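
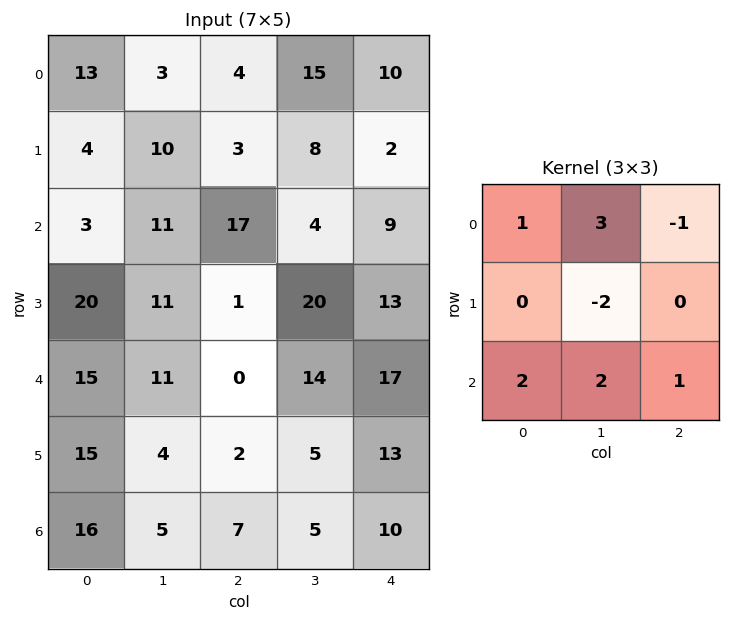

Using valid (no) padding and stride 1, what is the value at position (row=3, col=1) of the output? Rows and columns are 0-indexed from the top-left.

The receptive field on the input at this output position is [11 1 20 / 11 0 14 / 4 2 5]. Elementwise product with the kernel and sum: 11·1 + 1·3 + 20·-1 + 0·-2 + 4·2 + 2·2 + 5·1.

11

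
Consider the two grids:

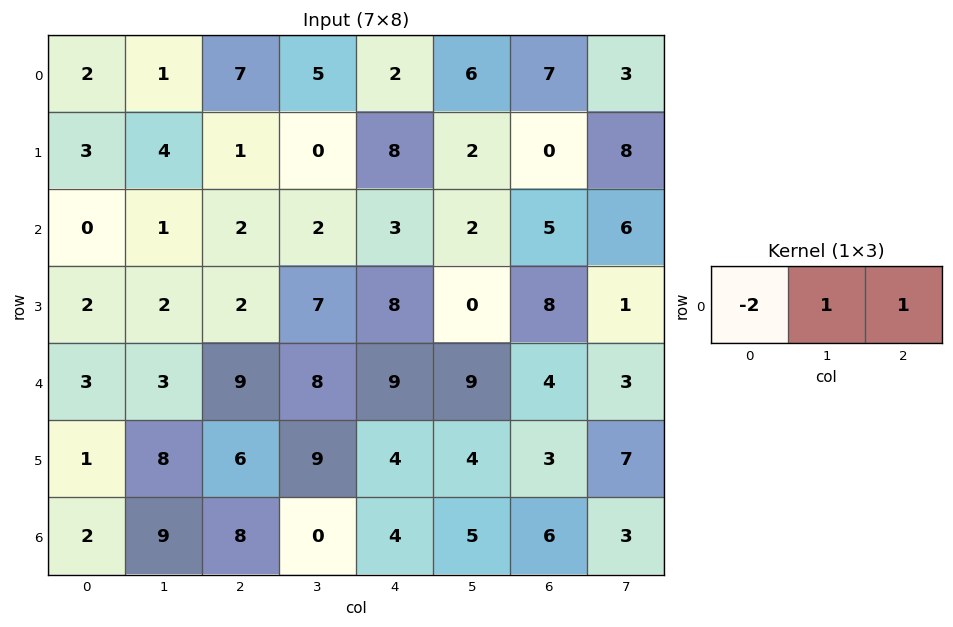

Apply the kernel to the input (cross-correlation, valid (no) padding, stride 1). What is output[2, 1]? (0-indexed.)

2

The receptive field on the input at this output position is [1 2 2]. Elementwise product with the kernel and sum: 1·-2 + 2·1 + 2·1.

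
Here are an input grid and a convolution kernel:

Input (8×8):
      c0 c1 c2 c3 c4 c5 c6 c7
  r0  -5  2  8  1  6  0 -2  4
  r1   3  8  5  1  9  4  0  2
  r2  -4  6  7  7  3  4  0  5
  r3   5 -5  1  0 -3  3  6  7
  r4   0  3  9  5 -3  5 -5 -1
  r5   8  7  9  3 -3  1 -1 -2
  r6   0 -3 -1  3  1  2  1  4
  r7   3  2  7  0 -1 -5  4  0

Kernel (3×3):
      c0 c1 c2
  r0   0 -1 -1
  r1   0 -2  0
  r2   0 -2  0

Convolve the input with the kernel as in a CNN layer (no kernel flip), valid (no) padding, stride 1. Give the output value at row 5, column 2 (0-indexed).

The receptive field on the input at this output position is [9 3 -3 / -1 3 1 / 7 0 -1]. Elementwise product with the kernel and sum: 3·-1 + -3·-1 + 3·-2 + 0·-2.

-6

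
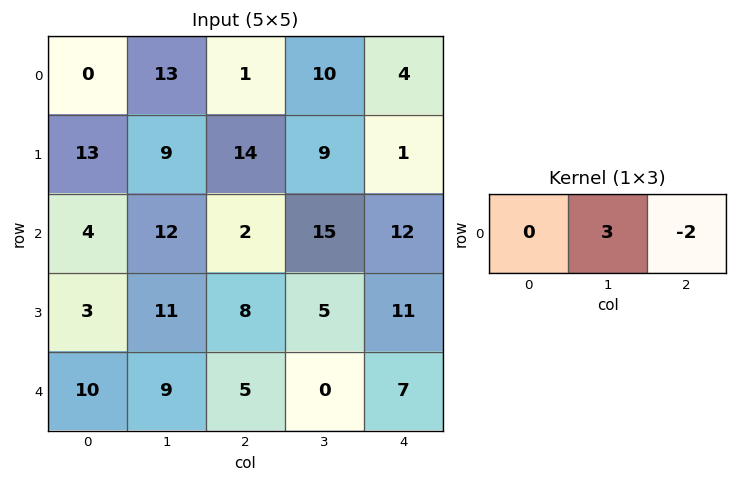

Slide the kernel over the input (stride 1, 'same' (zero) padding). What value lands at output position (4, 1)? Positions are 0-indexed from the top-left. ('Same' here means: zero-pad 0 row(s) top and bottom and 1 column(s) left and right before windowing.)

17

The receptive field on the zero-padded input at this output position is [10 9 5]. Elementwise product with the kernel and sum: 9·3 + 5·-2.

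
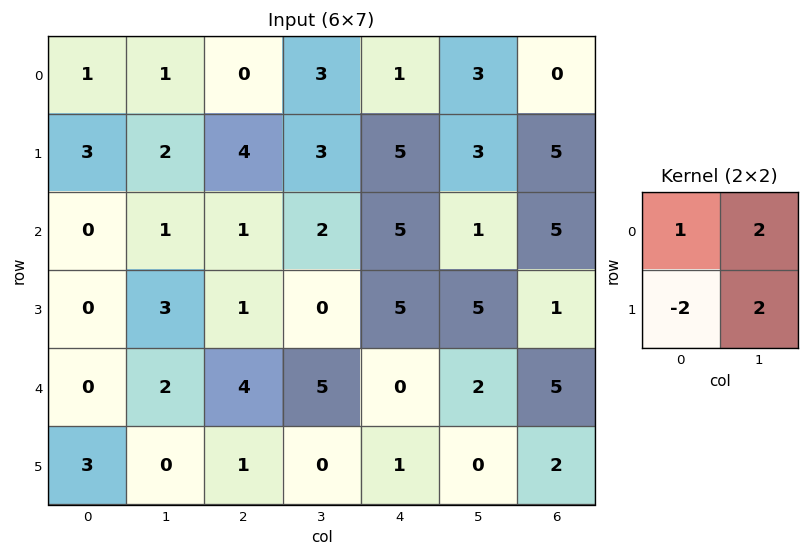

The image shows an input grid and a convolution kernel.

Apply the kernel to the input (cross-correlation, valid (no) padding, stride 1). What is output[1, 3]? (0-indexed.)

19

The receptive field on the input at this output position is [3 5 / 2 5]. Elementwise product with the kernel and sum: 3·1 + 5·2 + 2·-2 + 5·2.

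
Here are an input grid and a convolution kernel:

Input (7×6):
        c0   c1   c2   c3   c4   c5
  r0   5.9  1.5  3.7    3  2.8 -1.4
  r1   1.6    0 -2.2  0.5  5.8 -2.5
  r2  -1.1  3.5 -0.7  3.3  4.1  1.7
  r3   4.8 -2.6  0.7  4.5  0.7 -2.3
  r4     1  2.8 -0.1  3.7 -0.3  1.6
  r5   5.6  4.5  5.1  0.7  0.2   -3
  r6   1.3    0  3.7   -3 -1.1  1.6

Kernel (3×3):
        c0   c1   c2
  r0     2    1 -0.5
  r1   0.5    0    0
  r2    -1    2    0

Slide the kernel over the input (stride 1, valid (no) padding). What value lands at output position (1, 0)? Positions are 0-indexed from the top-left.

-6.25

The receptive field on the input at this output position is [1.6 0 -2.2 / -1.1 3.5 -0.7 / 4.8 -2.6 0.7]. Elementwise product with the kernel and sum: 1.6·2 + 0·1 + -2.2·-0.5 + -1.1·0.5 + 4.8·-1 + -2.6·2.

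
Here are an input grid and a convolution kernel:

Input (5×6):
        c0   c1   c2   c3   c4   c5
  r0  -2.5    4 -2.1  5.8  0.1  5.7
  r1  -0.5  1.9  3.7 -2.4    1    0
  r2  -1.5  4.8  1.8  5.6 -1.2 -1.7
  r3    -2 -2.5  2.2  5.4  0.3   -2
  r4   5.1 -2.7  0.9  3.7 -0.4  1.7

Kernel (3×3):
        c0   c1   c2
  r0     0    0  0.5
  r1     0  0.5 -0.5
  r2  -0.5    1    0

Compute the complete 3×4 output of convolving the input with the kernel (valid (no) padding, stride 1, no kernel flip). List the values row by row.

3.6 5.35 3.05 -0.65
1.85 0.35 8.2 -2.15
-6.7 3.45 5.2 -1.95

Output[0,0]: The receptive field on the input at this output position is [-2.5 4 -2.1 / -0.5 1.9 3.7 / -1.5 4.8 1.8]. Elementwise product with the kernel and sum: -2.1·0.5 + 1.9·0.5 + 3.7·-0.5 + -1.5·-0.5 + 4.8·1.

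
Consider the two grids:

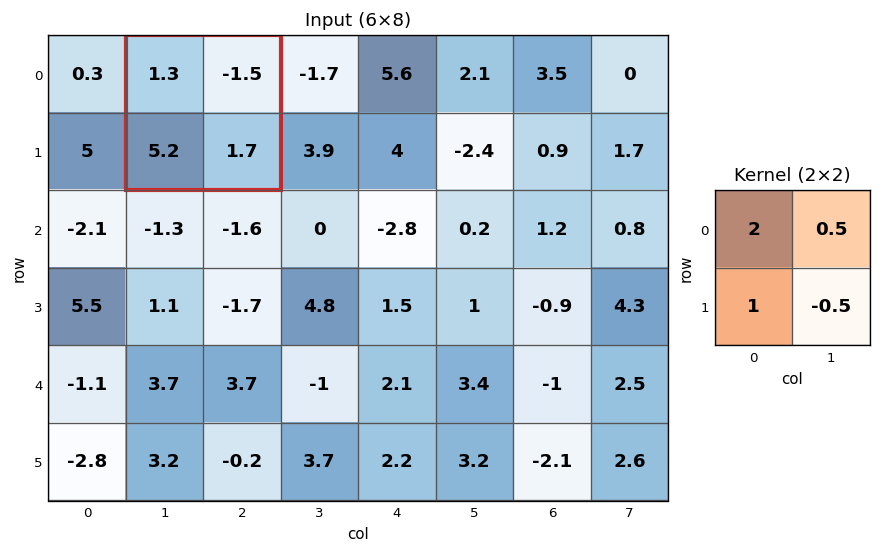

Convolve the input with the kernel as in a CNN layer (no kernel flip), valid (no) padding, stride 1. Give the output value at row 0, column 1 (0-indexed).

The receptive field on the input at this output position is [1.3 -1.5 / 5.2 1.7]. Elementwise product with the kernel and sum: 1.3·2 + -1.5·0.5 + 5.2·1 + 1.7·-0.5.

6.2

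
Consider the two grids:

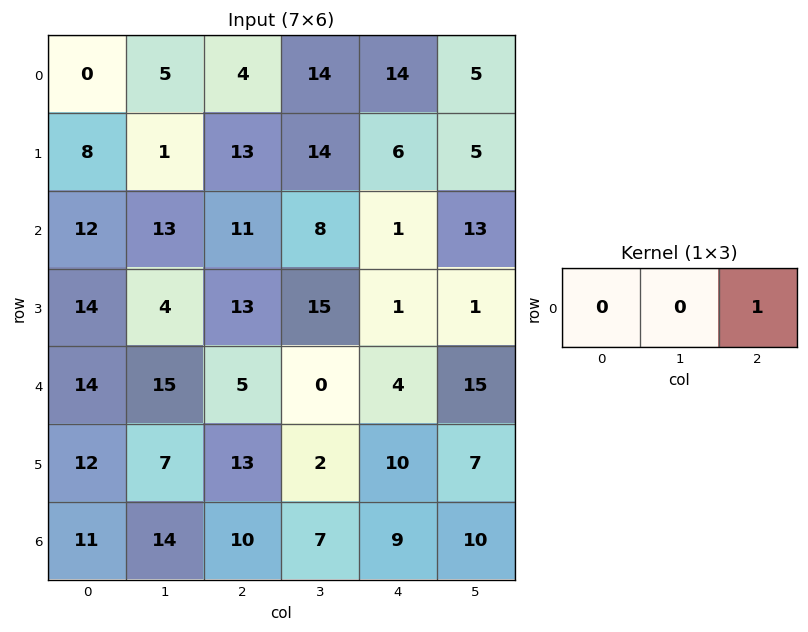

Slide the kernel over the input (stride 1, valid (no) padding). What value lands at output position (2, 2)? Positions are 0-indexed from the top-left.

The receptive field on the input at this output position is [11 8 1]. Elementwise product with the kernel and sum: 1·1.

1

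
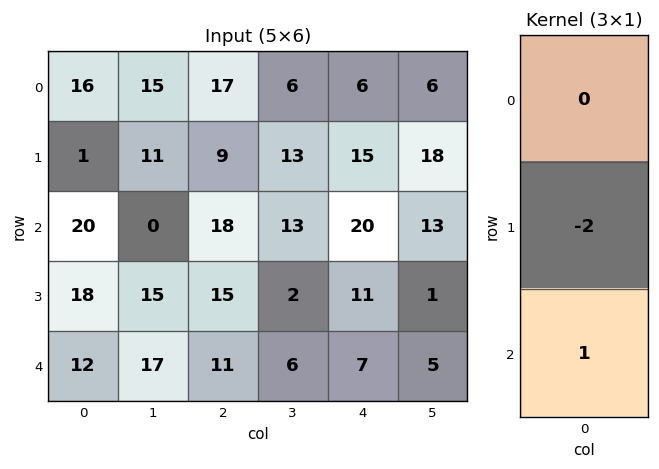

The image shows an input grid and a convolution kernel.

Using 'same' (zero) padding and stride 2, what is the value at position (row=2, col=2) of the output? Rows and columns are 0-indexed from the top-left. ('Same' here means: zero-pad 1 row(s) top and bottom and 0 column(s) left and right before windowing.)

-14

The receptive field on the zero-padded input at this output position is [11 / 7 / 0]. Elementwise product with the kernel and sum: 7·-2 + 0·1.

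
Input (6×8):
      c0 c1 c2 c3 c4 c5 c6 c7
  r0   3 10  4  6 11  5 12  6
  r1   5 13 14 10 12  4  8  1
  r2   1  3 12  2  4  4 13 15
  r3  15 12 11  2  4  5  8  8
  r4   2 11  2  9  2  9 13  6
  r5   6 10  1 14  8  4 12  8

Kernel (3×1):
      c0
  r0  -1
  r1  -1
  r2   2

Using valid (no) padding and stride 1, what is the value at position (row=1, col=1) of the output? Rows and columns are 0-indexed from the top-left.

8

The receptive field on the input at this output position is [13 / 3 / 12]. Elementwise product with the kernel and sum: 13·-1 + 3·-1 + 12·2.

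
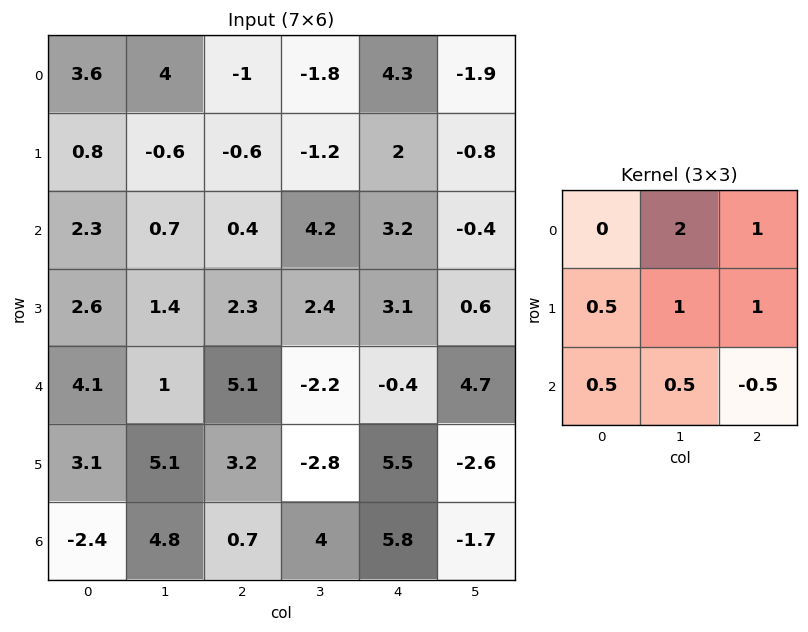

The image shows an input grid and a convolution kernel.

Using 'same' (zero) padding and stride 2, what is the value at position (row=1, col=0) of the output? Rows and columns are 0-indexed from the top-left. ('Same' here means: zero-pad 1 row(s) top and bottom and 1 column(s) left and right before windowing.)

4.6

The receptive field on the zero-padded input at this output position is [0 0.8 -0.6 / 0 2.3 0.7 / 0 2.6 1.4]. Elementwise product with the kernel and sum: 0.8·2 + -0.6·1 + 0·0.5 + 2.3·1 + 0.7·1 + 0·0.5 + 2.6·0.5 + 1.4·-0.5.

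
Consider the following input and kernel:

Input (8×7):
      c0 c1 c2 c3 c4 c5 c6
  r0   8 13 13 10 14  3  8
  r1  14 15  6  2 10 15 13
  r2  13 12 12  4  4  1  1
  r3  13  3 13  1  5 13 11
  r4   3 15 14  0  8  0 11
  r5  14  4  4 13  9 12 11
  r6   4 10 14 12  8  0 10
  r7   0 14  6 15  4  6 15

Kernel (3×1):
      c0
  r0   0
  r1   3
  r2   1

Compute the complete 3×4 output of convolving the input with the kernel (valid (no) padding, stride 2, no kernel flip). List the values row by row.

Output[0,0]: The receptive field on the input at this output position is [8 / 14 / 13]. Elementwise product with the kernel and sum: 14·3 + 13·1.

55 30 34 40
42 53 23 44
46 26 35 43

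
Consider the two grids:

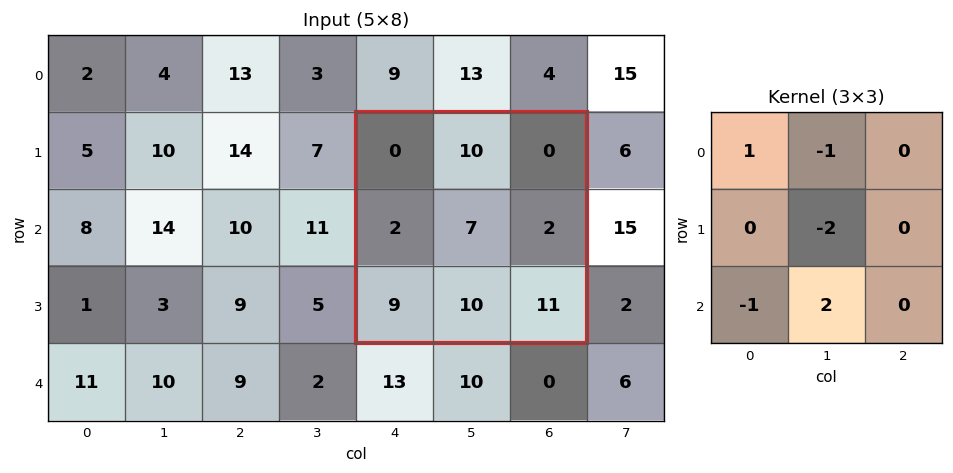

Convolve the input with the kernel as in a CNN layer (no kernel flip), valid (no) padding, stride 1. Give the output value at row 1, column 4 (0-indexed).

The receptive field on the input at this output position is [0 10 0 / 2 7 2 / 9 10 11]. Elementwise product with the kernel and sum: 0·1 + 10·-1 + 7·-2 + 9·-1 + 10·2.

-13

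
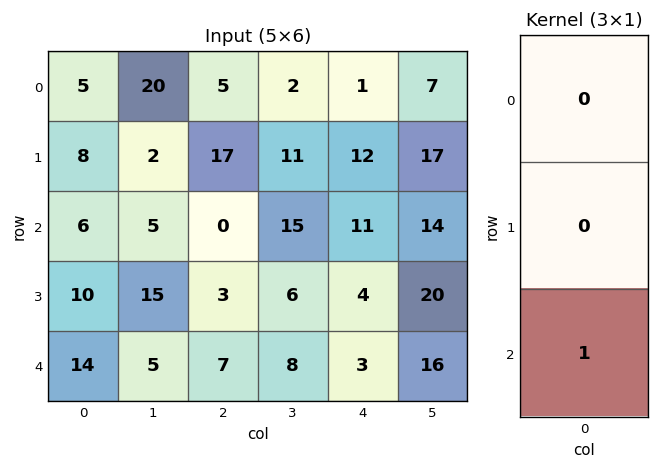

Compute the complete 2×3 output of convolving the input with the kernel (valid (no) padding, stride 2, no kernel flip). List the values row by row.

Output[0,0]: The receptive field on the input at this output position is [5 / 8 / 6]. Elementwise product with the kernel and sum: 6·1.
Output[0,1]: The receptive field on the input at this output position is [5 / 17 / 0]. Elementwise product with the kernel and sum: 0·1.

6 0 11
14 7 3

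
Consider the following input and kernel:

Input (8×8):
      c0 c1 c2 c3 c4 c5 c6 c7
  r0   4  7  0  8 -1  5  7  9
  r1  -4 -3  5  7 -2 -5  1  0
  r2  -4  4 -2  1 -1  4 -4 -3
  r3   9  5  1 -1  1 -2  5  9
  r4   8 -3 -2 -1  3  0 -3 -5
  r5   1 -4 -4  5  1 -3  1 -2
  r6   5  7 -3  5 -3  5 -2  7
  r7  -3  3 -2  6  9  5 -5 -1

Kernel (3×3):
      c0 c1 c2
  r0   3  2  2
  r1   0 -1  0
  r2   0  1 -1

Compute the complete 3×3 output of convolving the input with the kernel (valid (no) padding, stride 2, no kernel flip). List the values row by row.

Output[0,0]: The receptive field on the input at this output position is [4 7 0 / -4 -3 5 / -4 4 -2]. Elementwise product with the kernel and sum: 4·3 + 7·2 + 0·2 + -3·-1 + 4·1 + -2·-1.
Output[0,1]: The receptive field on the input at this output position is [0 8 -1 / 5 7 -2 / -2 1 -1]. Elementwise product with the kernel and sum: 0·3 + 8·2 + -1·2 + 7·-1 + 1·1 + -1·-1.

35 9 34
-14 -9 2
28 1 13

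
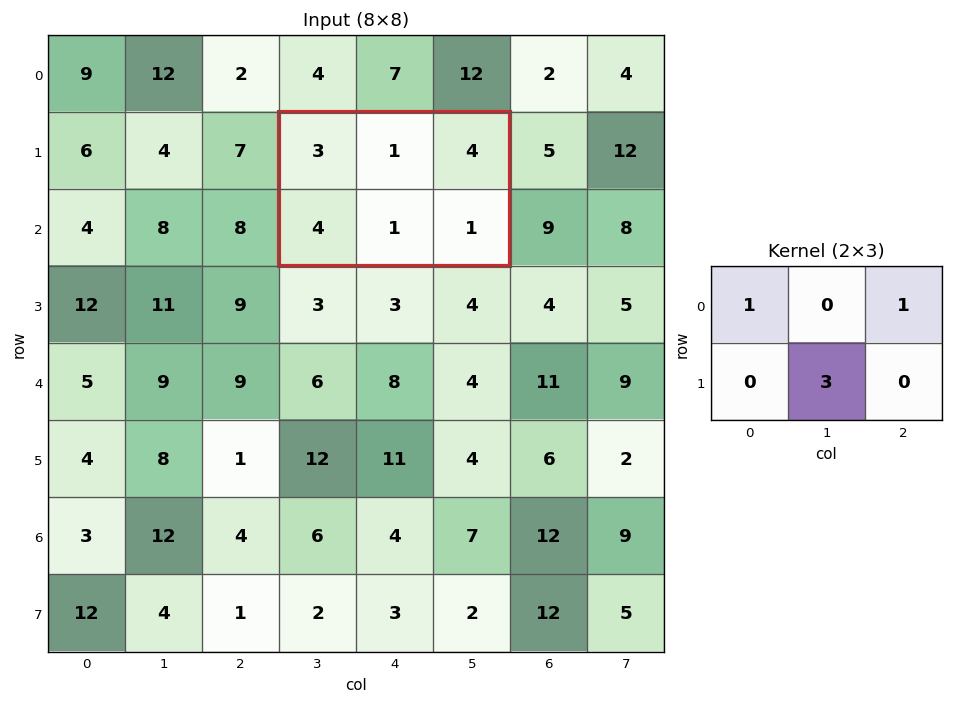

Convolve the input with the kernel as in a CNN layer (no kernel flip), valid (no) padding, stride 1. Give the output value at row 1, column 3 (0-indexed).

The receptive field on the input at this output position is [3 1 4 / 4 1 1]. Elementwise product with the kernel and sum: 3·1 + 4·1 + 1·3.

10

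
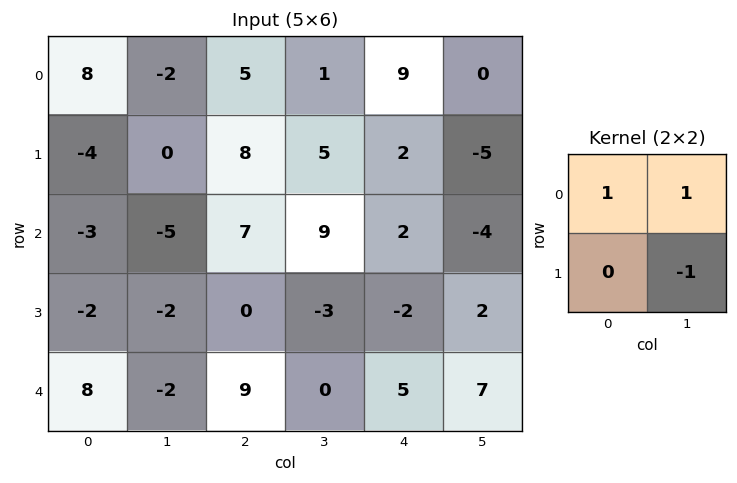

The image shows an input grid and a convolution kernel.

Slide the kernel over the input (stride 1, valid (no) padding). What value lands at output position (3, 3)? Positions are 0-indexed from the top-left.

The receptive field on the input at this output position is [-3 -2 / 0 5]. Elementwise product with the kernel and sum: -3·1 + -2·1 + 5·-1.

-10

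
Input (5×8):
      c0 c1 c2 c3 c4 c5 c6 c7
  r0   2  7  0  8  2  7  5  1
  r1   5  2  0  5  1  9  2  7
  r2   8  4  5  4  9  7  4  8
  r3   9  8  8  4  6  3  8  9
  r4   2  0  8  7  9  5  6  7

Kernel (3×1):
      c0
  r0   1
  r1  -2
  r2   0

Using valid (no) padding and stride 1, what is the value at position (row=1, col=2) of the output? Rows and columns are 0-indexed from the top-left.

The receptive field on the input at this output position is [0 / 5 / 8]. Elementwise product with the kernel and sum: 0·1 + 5·-2.

-10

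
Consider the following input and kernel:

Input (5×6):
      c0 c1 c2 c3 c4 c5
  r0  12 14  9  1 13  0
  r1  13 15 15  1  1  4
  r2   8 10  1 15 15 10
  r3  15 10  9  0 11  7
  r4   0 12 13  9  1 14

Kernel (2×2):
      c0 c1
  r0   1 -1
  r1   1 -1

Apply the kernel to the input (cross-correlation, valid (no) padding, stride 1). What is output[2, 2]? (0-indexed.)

The receptive field on the input at this output position is [1 15 / 9 0]. Elementwise product with the kernel and sum: 1·1 + 15·-1 + 9·1 + 0·-1.

-5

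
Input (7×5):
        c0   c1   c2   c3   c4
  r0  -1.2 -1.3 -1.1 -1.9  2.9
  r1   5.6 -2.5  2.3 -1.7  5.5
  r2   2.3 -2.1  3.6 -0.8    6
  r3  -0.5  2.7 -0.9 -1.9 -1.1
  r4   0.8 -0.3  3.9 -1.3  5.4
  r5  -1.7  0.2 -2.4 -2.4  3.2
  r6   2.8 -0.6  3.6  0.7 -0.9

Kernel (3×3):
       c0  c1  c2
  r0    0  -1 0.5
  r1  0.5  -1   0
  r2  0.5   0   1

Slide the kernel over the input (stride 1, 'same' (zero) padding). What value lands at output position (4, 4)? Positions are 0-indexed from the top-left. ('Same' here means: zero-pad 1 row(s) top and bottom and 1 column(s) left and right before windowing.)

The receptive field on the zero-padded input at this output position is [-1.9 -1.1 0 / -1.3 5.4 0 / -2.4 3.2 0]. Elementwise product with the kernel and sum: -1.1·-1 + 0·0.5 + -1.3·0.5 + 5.4·-1 + -2.4·0.5 + 0·1.

-6.15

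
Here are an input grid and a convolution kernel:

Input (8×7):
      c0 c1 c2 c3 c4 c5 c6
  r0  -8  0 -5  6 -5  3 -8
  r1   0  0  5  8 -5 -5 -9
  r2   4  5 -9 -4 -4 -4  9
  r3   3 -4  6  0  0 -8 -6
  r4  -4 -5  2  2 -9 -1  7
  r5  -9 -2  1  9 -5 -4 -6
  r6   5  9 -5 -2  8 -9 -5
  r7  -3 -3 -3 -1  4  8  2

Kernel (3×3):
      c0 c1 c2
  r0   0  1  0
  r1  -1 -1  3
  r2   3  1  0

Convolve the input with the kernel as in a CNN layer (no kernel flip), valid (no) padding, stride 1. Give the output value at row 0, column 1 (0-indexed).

The receptive field on the input at this output position is [0 -5 6 / 0 5 8 / 5 -9 -4]. Elementwise product with the kernel and sum: -5·1 + 0·-1 + 5·-1 + 8·3 + 5·3 + -9·1.

20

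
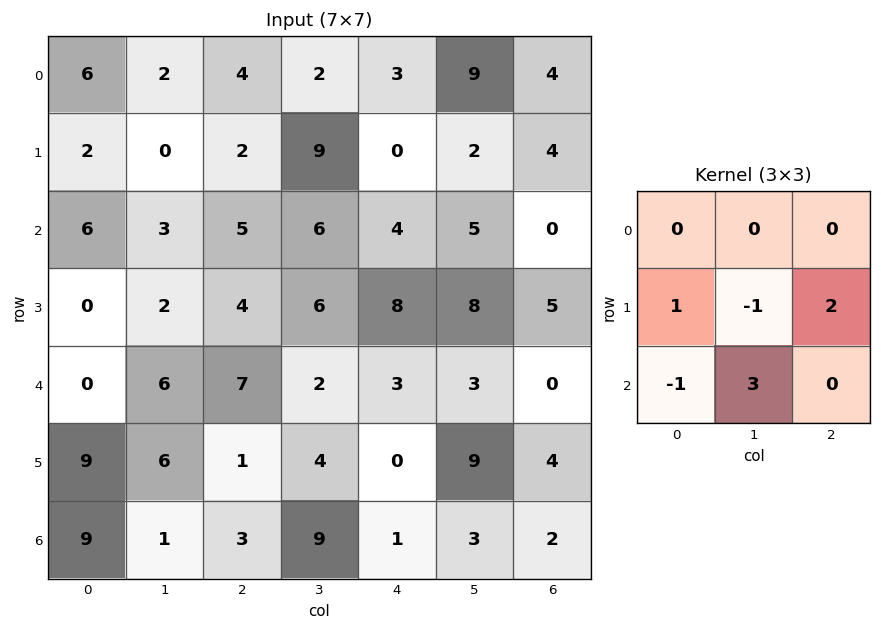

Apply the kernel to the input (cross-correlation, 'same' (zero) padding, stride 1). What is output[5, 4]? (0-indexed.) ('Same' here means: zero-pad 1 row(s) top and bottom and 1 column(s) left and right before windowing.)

16

The receptive field on the zero-padded input at this output position is [2 3 3 / 4 0 9 / 9 1 3]. Elementwise product with the kernel and sum: 4·1 + 0·-1 + 9·2 + 9·-1 + 1·3.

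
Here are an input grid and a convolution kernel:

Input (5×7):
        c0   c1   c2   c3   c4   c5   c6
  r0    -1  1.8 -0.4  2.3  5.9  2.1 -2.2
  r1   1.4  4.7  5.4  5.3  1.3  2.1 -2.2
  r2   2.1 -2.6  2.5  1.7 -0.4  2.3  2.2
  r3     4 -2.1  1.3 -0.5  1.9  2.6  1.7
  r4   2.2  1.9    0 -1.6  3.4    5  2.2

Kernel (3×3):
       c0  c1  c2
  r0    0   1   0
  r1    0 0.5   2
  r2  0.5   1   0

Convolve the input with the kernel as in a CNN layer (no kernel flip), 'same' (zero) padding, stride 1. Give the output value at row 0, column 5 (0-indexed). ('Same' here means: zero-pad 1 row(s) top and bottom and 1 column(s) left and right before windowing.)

The receptive field on the zero-padded input at this output position is [0 0 0 / 5.9 2.1 -2.2 / 1.3 2.1 -2.2]. Elementwise product with the kernel and sum: 0·1 + 2.1·0.5 + -2.2·2 + 1.3·0.5 + 2.1·1.

-0.6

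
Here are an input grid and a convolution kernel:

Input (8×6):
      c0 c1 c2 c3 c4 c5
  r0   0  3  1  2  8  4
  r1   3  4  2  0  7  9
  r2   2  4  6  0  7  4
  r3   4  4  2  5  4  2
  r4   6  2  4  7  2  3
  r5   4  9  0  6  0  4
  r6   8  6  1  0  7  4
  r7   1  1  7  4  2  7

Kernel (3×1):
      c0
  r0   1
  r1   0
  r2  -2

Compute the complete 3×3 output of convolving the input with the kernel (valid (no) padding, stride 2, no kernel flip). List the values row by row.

-4 -11 -6
-10 -2 3
-10 2 -12

Output[0,0]: The receptive field on the input at this output position is [0 / 3 / 2]. Elementwise product with the kernel and sum: 0·1 + 2·-2.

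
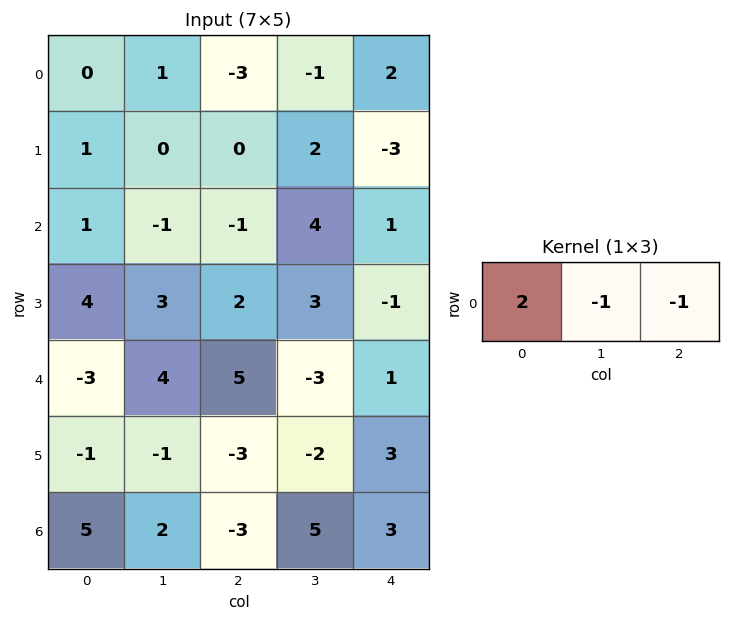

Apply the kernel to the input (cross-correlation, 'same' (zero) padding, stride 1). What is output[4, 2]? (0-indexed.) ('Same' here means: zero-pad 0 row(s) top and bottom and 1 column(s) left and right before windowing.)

6

The receptive field on the zero-padded input at this output position is [4 5 -3]. Elementwise product with the kernel and sum: 4·2 + 5·-1 + -3·-1.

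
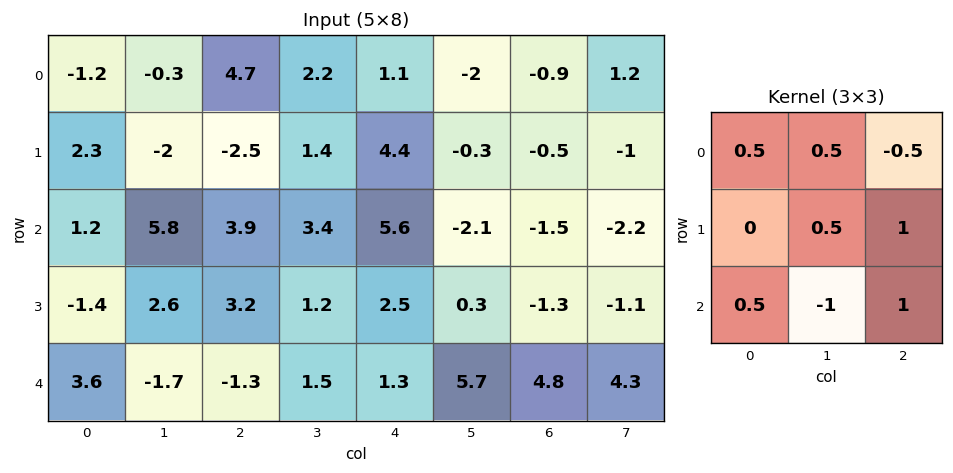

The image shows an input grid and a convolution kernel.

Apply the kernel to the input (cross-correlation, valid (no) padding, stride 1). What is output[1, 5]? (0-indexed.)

-2.5

The receptive field on the input at this output position is [-0.3 -0.5 -1 / -2.1 -1.5 -2.2 / 0.3 -1.3 -1.1]. Elementwise product with the kernel and sum: -0.3·0.5 + -0.5·0.5 + -1·-0.5 + -1.5·0.5 + -2.2·1 + 0.3·0.5 + -1.3·-1 + -1.1·1.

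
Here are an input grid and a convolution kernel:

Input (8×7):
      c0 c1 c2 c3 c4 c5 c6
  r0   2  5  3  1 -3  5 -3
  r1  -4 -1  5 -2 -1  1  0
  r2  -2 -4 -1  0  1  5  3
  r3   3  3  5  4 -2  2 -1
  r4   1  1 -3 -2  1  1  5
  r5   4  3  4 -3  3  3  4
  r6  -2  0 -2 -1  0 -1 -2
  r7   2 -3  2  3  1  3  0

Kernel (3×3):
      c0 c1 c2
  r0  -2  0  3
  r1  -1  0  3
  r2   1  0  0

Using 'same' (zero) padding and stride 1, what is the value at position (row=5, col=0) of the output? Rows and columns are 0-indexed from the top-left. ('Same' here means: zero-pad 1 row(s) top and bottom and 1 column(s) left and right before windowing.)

The receptive field on the zero-padded input at this output position is [0 1 1 / 0 4 3 / 0 -2 0]. Elementwise product with the kernel and sum: 0·-2 + 1·3 + 0·-1 + 3·3 + 0·1.

12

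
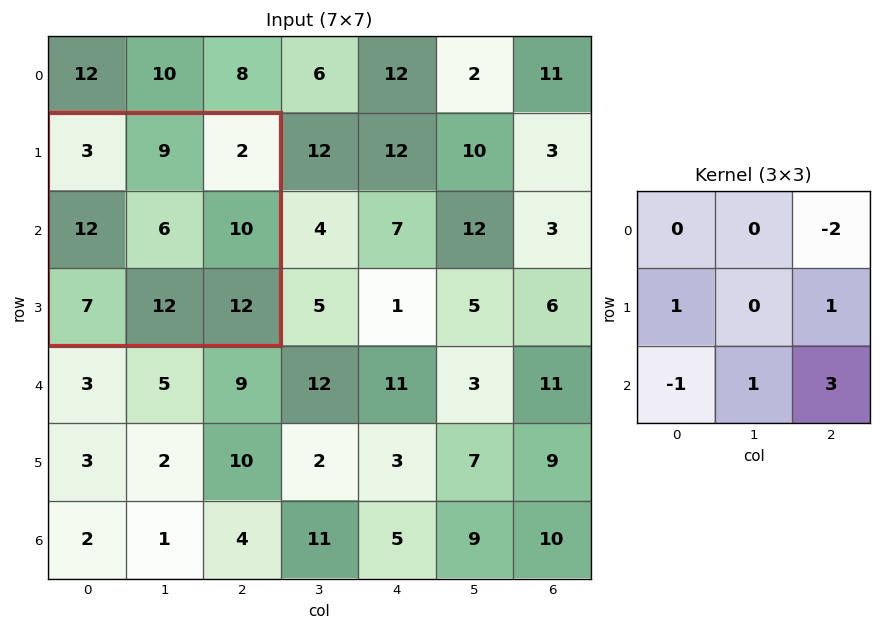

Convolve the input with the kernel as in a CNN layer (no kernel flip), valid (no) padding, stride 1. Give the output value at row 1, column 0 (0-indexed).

59

The receptive field on the input at this output position is [3 9 2 / 12 6 10 / 7 12 12]. Elementwise product with the kernel and sum: 2·-2 + 12·1 + 10·1 + 7·-1 + 12·1 + 12·3.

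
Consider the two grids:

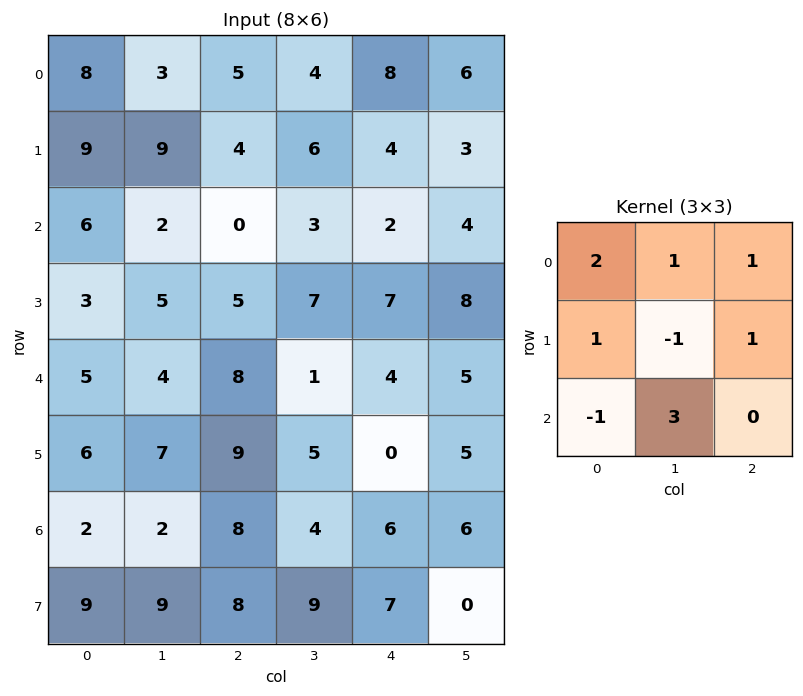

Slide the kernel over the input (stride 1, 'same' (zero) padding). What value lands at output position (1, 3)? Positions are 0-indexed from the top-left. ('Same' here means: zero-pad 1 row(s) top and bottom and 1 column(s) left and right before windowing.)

33

The receptive field on the zero-padded input at this output position is [5 4 8 / 4 6 4 / 0 3 2]. Elementwise product with the kernel and sum: 5·2 + 4·1 + 8·1 + 4·1 + 6·-1 + 4·1 + 0·-1 + 3·3.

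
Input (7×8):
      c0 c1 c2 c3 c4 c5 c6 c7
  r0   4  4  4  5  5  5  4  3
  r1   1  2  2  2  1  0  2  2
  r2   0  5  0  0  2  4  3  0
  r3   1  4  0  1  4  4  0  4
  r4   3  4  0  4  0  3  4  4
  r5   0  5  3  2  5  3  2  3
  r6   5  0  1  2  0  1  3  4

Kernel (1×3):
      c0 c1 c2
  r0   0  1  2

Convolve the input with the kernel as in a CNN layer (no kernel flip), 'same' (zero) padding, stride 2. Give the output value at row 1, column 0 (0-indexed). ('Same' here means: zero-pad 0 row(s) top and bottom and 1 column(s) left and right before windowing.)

The receptive field on the zero-padded input at this output position is [0 0 5]. Elementwise product with the kernel and sum: 0·1 + 5·2.

10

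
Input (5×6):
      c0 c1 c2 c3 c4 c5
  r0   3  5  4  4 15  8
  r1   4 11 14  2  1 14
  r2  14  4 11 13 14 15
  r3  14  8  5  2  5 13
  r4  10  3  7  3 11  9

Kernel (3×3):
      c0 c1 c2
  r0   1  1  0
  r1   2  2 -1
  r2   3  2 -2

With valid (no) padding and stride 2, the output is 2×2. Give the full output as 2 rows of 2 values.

52 70
79 38

Output[0,0]: The receptive field on the input at this output position is [3 5 4 / 4 11 14 / 14 4 11]. Elementwise product with the kernel and sum: 3·1 + 5·1 + 4·2 + 11·2 + 14·-1 + 14·3 + 4·2 + 11·-2.
Output[0,1]: The receptive field on the input at this output position is [4 4 15 / 14 2 1 / 11 13 14]. Elementwise product with the kernel and sum: 4·1 + 4·1 + 14·2 + 2·2 + 1·-1 + 11·3 + 13·2 + 14·-2.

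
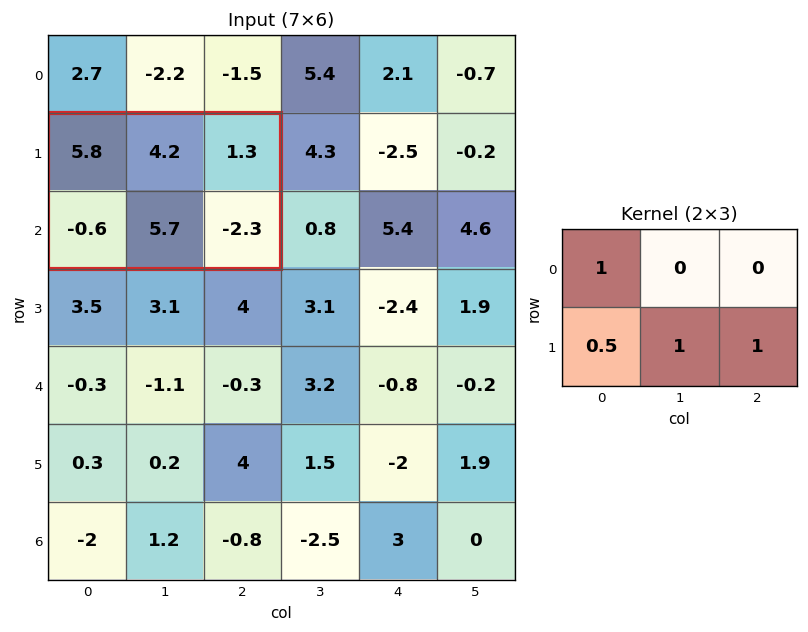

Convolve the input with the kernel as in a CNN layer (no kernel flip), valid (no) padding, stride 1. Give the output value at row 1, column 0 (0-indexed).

The receptive field on the input at this output position is [5.8 4.2 1.3 / -0.6 5.7 -2.3]. Elementwise product with the kernel and sum: 5.8·1 + -0.6·0.5 + 5.7·1 + -2.3·1.

8.9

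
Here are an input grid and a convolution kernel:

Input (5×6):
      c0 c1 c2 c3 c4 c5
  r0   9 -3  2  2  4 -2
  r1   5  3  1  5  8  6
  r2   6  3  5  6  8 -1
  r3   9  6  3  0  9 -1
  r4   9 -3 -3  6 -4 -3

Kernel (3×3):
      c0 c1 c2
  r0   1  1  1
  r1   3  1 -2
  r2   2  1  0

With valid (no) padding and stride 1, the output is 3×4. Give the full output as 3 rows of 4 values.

Output[0,0]: The receptive field on the input at this output position is [9 -3 2 / 5 3 1 / 6 3 5]. Elementwise product with the kernel and sum: 9·1 + -3·1 + 2·1 + 5·3 + 3·1 + 1·-2 + 6·2 + 3·1.

39 12 16 35
44 26 25 56
56 26 10 32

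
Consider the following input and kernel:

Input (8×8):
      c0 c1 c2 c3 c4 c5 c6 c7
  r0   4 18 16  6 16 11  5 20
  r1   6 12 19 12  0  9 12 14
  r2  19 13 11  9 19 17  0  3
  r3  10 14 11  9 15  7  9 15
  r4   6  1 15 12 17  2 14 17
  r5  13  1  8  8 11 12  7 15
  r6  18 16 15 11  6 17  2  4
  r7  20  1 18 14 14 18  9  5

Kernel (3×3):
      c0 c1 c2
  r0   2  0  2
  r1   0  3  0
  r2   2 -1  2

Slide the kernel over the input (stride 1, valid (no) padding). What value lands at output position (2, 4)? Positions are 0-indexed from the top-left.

The receptive field on the input at this output position is [19 17 0 / 15 7 9 / 17 2 14]. Elementwise product with the kernel and sum: 19·2 + 0·2 + 7·3 + 17·2 + 2·-1 + 14·2.

119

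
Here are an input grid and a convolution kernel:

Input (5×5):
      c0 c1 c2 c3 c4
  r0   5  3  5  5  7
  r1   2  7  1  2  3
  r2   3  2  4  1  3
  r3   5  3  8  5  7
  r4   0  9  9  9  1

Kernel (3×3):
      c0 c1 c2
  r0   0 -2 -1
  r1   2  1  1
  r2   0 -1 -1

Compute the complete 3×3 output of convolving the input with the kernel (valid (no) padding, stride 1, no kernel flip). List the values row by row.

-5 -3 -14
-14 -8 -7
-5 -8 13

Output[0,0]: The receptive field on the input at this output position is [5 3 5 / 2 7 1 / 3 2 4]. Elementwise product with the kernel and sum: 3·-2 + 5·-1 + 2·2 + 7·1 + 1·1 + 2·-1 + 4·-1.
Output[0,1]: The receptive field on the input at this output position is [3 5 5 / 7 1 2 / 2 4 1]. Elementwise product with the kernel and sum: 5·-2 + 5·-1 + 7·2 + 1·1 + 2·1 + 4·-1 + 1·-1.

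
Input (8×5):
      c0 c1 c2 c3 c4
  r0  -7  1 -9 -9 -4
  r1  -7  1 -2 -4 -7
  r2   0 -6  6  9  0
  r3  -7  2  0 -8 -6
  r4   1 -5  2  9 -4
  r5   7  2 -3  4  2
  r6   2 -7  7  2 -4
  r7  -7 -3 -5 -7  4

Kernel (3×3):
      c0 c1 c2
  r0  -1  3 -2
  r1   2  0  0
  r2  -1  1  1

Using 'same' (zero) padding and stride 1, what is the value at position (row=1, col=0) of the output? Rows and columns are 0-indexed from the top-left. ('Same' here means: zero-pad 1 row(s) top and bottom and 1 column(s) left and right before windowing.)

The receptive field on the zero-padded input at this output position is [0 -7 1 / 0 -7 1 / 0 0 -6]. Elementwise product with the kernel and sum: 0·-1 + -7·3 + 1·-2 + 0·2 + 0·-1 + 0·1 + -6·1.

-29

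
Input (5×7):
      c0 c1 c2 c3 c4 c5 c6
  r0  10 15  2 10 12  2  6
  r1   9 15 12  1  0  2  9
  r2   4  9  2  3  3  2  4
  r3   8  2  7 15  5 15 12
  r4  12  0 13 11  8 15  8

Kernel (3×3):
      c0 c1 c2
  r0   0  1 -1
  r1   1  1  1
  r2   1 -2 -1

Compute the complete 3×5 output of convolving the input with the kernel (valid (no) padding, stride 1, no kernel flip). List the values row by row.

33 22 4 8 2
15 -2 -19 -4 -35
23 -14 10 16 0

Output[0,0]: The receptive field on the input at this output position is [10 15 2 / 9 15 12 / 4 9 2]. Elementwise product with the kernel and sum: 15·1 + 2·-1 + 9·1 + 15·1 + 12·1 + 4·1 + 9·-2 + 2·-1.
Output[0,1]: The receptive field on the input at this output position is [15 2 10 / 15 12 1 / 9 2 3]. Elementwise product with the kernel and sum: 2·1 + 10·-1 + 15·1 + 12·1 + 1·1 + 9·1 + 2·-2 + 3·-1.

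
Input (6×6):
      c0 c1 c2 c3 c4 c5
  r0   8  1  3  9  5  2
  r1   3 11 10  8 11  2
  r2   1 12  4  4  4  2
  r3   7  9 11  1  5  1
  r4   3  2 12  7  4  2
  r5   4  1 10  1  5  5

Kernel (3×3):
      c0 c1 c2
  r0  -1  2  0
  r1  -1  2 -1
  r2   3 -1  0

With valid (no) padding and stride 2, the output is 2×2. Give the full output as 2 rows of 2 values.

-6 18
30 19

Output[0,0]: The receptive field on the input at this output position is [8 1 3 / 3 11 10 / 1 12 4]. Elementwise product with the kernel and sum: 8·-1 + 1·2 + 3·-1 + 11·2 + 10·-1 + 1·3 + 12·-1.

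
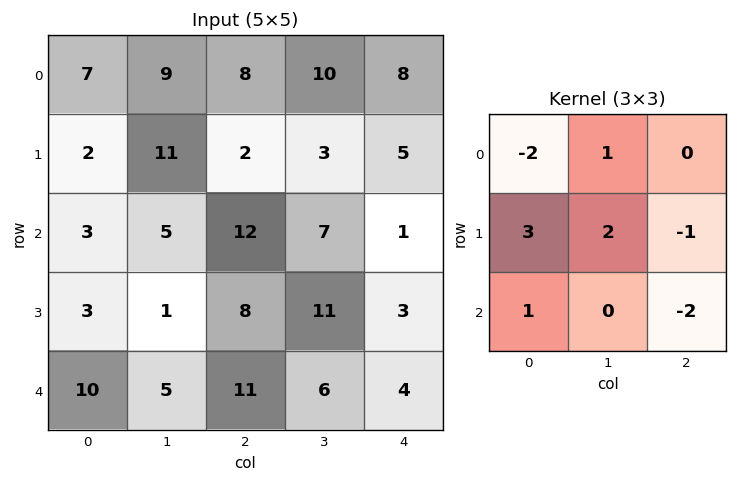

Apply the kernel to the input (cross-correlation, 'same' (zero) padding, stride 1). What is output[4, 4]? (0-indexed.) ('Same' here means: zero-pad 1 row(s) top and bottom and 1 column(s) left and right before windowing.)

7

The receptive field on the zero-padded input at this output position is [11 3 0 / 6 4 0 / 0 0 0]. Elementwise product with the kernel and sum: 11·-2 + 3·1 + 6·3 + 4·2 + 0·-1 + 0·1 + 0·-2.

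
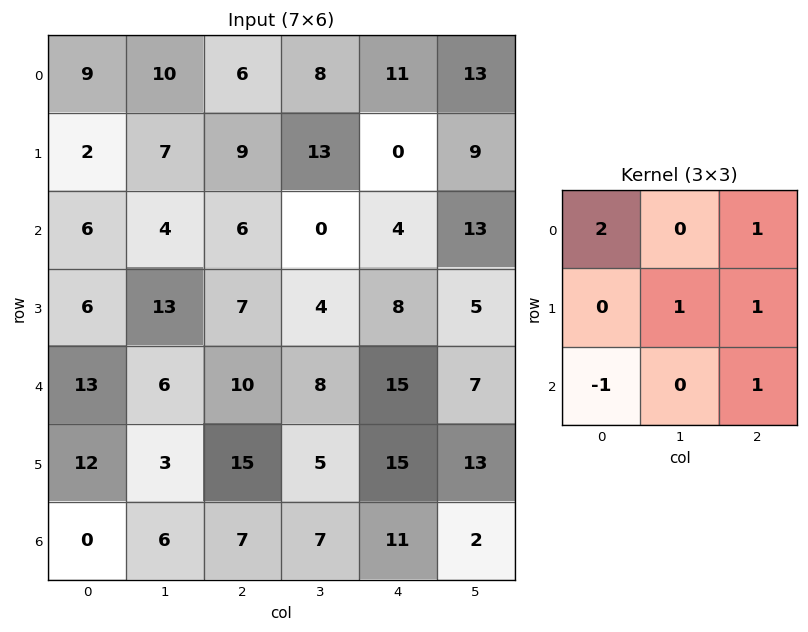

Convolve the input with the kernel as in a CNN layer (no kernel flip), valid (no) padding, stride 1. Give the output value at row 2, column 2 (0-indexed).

The receptive field on the input at this output position is [6 0 4 / 7 4 8 / 10 8 15]. Elementwise product with the kernel and sum: 6·2 + 4·1 + 4·1 + 8·1 + 10·-1 + 15·1.

33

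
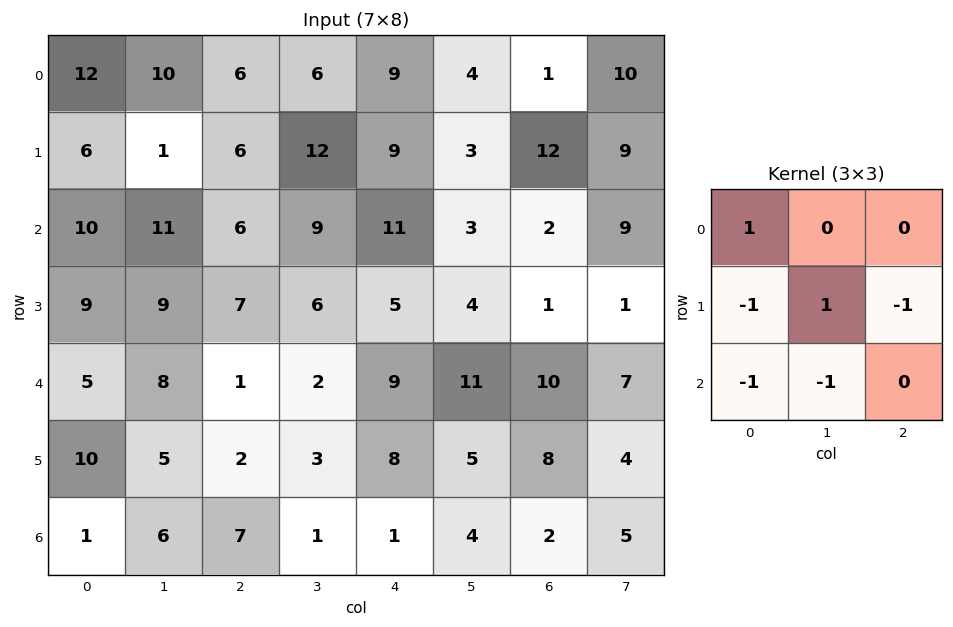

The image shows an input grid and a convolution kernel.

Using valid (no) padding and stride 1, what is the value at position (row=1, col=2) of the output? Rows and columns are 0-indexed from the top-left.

The receptive field on the input at this output position is [6 12 9 / 6 9 11 / 7 6 5]. Elementwise product with the kernel and sum: 6·1 + 6·-1 + 9·1 + 11·-1 + 7·-1 + 6·-1.

-15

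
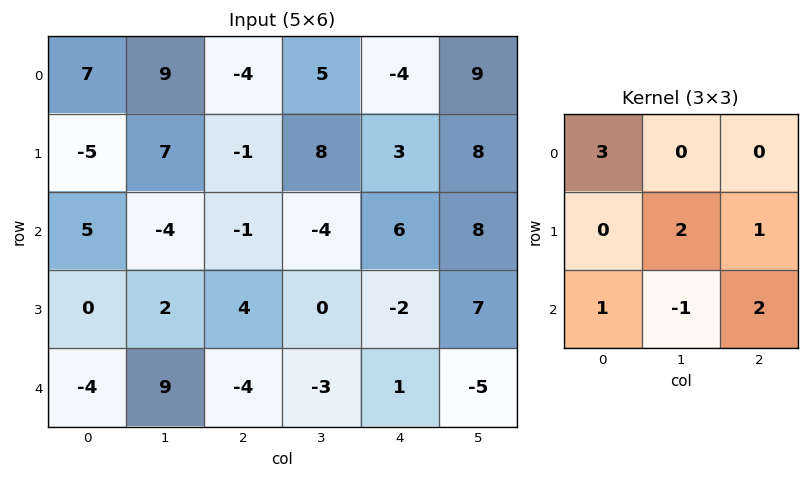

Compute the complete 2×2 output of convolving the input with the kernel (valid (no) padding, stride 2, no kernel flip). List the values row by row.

Output[0,0]: The receptive field on the input at this output position is [7 9 -4 / -5 7 -1 / 5 -4 -1]. Elementwise product with the kernel and sum: 7·3 + 7·2 + -1·1 + 5·1 + -4·-1 + -1·2.
Output[0,1]: The receptive field on the input at this output position is [-4 5 -4 / -1 8 3 / -1 -4 6]. Elementwise product with the kernel and sum: -4·3 + 8·2 + 3·1 + -1·1 + -4·-1 + 6·2.

41 22
2 -4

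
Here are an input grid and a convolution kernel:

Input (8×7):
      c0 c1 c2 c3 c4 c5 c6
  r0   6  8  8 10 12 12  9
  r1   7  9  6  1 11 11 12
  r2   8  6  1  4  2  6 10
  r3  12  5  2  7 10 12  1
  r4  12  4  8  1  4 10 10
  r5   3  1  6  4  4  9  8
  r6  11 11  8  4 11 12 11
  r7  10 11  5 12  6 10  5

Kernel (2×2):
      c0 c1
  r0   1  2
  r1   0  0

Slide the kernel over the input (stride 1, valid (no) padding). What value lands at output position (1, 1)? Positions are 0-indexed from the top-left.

The receptive field on the input at this output position is [9 6 / 6 1]. Elementwise product with the kernel and sum: 9·1 + 6·2.

21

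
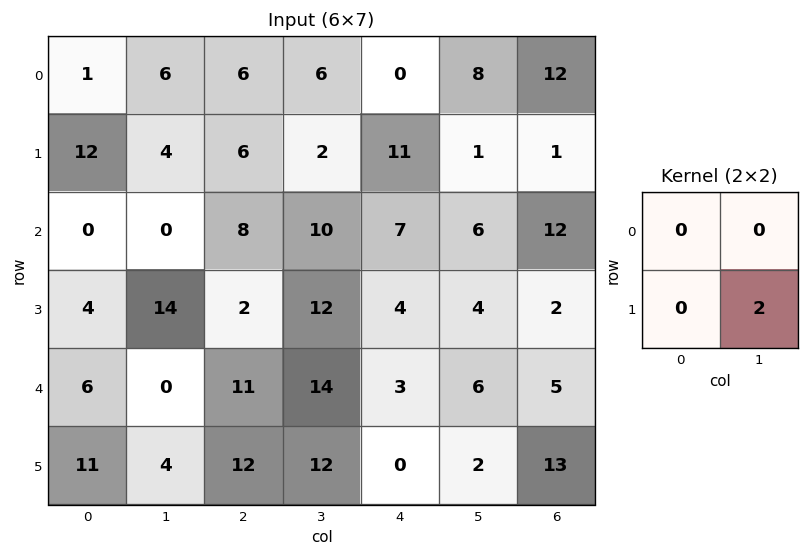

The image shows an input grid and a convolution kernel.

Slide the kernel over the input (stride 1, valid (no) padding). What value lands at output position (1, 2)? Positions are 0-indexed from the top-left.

The receptive field on the input at this output position is [6 2 / 8 10]. Elementwise product with the kernel and sum: 10·2.

20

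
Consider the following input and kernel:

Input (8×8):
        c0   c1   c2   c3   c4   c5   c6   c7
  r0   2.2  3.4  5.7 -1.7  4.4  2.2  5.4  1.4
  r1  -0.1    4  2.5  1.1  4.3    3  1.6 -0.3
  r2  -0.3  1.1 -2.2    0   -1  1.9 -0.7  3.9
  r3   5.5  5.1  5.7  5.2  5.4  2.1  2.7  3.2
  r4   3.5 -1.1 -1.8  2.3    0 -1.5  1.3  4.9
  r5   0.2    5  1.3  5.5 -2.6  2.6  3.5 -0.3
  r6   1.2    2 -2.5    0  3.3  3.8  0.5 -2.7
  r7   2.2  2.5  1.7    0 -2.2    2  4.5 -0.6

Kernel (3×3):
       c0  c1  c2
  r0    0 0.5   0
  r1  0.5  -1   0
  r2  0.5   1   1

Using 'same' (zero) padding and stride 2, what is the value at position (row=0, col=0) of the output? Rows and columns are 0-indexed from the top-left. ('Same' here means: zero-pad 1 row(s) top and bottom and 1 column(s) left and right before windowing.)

1.7

The receptive field on the zero-padded input at this output position is [0 0 0 / 0 2.2 3.4 / 0 -0.1 4]. Elementwise product with the kernel and sum: 0·0.5 + 0·0.5 + 2.2·-1 + 0·0.5 + -0.1·1 + 4·1.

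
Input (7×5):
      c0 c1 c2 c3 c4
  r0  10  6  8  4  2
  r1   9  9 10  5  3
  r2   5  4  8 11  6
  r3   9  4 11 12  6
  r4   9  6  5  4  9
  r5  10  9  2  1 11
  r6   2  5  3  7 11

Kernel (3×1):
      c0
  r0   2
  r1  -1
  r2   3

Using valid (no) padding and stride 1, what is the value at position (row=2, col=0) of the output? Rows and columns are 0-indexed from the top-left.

28

The receptive field on the input at this output position is [5 / 9 / 9]. Elementwise product with the kernel and sum: 5·2 + 9·-1 + 9·3.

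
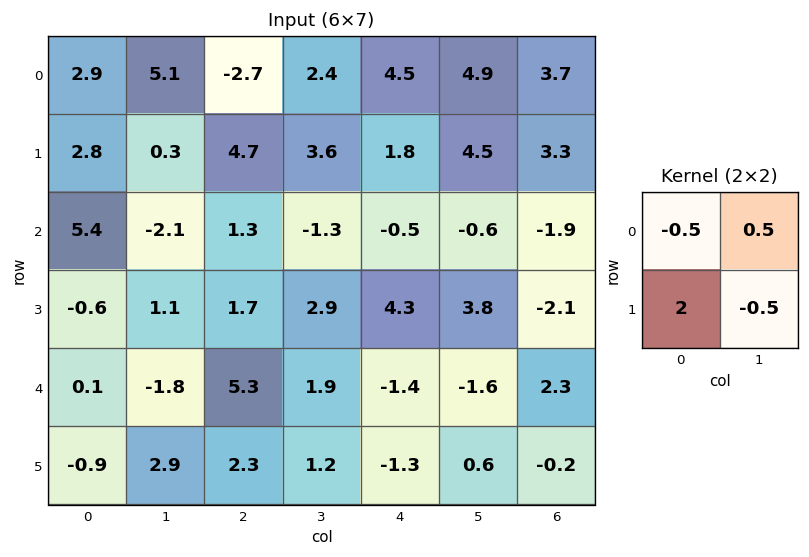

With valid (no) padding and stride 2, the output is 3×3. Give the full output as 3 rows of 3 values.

Output[0,0]: The receptive field on the input at this output position is [2.9 5.1 / 2.8 0.3]. Elementwise product with the kernel and sum: 2.9·-0.5 + 5.1·0.5 + 2.8·2 + 0.3·-0.5.

6.55 10.15 1.55
-5.5 0.65 6.65
-4.2 2.3 -3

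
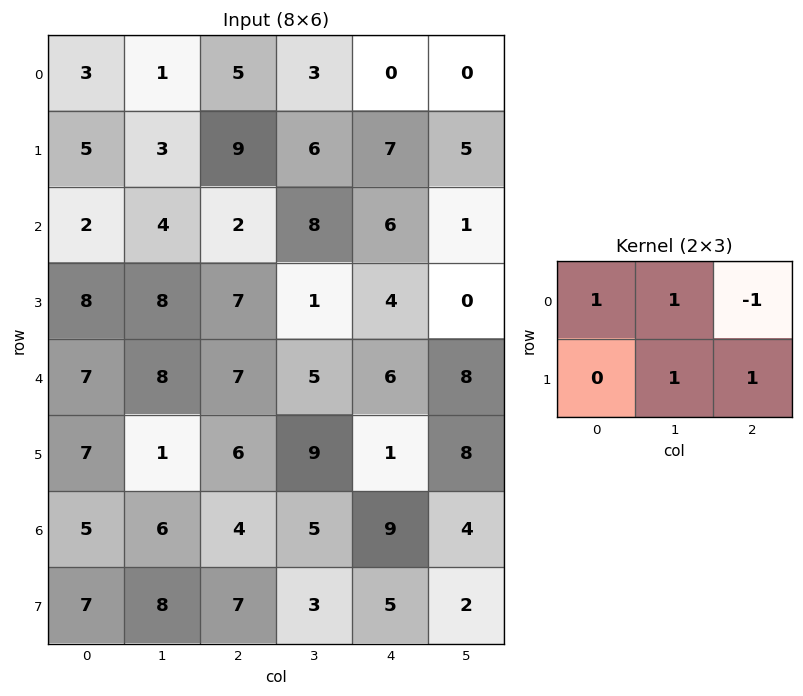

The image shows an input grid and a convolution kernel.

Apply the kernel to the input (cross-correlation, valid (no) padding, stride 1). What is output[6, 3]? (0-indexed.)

17

The receptive field on the input at this output position is [5 9 4 / 3 5 2]. Elementwise product with the kernel and sum: 5·1 + 9·1 + 4·-1 + 5·1 + 2·1.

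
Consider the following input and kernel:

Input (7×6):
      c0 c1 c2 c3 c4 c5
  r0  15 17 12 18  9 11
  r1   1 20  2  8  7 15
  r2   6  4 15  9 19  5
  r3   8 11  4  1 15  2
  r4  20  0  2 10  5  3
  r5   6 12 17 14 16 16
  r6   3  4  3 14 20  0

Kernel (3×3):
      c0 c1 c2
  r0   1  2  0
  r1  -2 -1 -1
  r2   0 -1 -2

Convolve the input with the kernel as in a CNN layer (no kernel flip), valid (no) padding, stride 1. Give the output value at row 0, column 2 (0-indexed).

The receptive field on the input at this output position is [12 18 9 / 2 8 7 / 15 9 19]. Elementwise product with the kernel and sum: 12·1 + 18·2 + 2·-2 + 8·-1 + 7·-1 + 9·-1 + 19·-2.

-18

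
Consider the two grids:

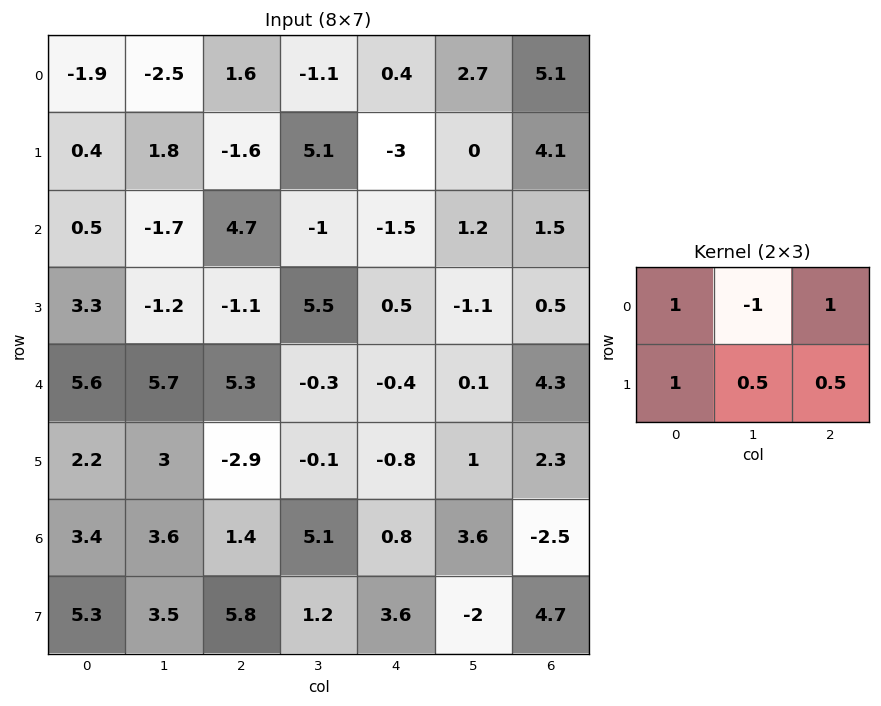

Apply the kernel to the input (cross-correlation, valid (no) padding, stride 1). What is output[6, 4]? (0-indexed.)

The receptive field on the input at this output position is [0.8 3.6 -2.5 / 3.6 -2 4.7]. Elementwise product with the kernel and sum: 0.8·1 + 3.6·-1 + -2.5·1 + 3.6·1 + -2·0.5 + 4.7·0.5.

-0.35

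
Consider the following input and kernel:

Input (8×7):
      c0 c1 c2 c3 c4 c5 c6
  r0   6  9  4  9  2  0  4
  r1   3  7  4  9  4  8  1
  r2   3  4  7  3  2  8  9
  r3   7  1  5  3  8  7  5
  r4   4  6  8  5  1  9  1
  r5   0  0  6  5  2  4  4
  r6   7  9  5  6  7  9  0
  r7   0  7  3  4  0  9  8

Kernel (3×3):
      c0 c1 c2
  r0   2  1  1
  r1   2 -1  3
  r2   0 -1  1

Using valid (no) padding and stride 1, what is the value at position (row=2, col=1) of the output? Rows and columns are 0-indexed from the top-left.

21

The receptive field on the input at this output position is [4 7 3 / 1 5 3 / 6 8 5]. Elementwise product with the kernel and sum: 4·2 + 7·1 + 3·1 + 1·2 + 5·-1 + 3·3 + 8·-1 + 5·1.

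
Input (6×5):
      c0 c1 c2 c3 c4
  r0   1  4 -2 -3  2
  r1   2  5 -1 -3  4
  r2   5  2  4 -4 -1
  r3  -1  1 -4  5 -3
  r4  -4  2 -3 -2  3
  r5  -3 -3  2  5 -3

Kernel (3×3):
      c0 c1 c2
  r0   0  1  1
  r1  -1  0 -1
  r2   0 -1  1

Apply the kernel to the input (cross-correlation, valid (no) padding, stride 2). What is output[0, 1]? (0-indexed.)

The receptive field on the input at this output position is [-2 -3 2 / -1 -3 4 / 4 -4 -1]. Elementwise product with the kernel and sum: -3·1 + 2·1 + -1·-1 + 4·-1 + -4·-1 + -1·1.

-1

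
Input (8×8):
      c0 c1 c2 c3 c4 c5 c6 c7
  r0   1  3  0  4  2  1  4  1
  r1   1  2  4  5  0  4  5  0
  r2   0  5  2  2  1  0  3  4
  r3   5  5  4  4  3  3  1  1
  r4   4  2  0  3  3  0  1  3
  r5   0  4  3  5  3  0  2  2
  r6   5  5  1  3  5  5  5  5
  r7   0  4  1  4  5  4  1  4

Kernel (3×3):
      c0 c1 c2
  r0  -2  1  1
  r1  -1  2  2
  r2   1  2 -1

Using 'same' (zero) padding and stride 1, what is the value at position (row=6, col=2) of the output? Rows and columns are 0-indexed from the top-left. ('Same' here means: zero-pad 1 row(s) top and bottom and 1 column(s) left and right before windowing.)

5

The receptive field on the zero-padded input at this output position is [4 3 5 / 5 1 3 / 4 1 4]. Elementwise product with the kernel and sum: 4·-2 + 3·1 + 5·1 + 5·-1 + 1·2 + 3·2 + 4·1 + 1·2 + 4·-1.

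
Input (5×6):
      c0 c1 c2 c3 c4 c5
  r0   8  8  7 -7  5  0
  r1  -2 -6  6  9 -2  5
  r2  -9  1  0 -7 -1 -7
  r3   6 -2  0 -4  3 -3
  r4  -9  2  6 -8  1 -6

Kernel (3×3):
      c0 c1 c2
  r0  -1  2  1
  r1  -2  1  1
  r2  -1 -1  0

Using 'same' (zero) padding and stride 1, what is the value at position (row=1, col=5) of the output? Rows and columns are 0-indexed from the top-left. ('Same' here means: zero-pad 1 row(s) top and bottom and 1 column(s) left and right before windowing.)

The receptive field on the zero-padded input at this output position is [5 0 0 / -2 5 0 / -1 -7 0]. Elementwise product with the kernel and sum: 5·-1 + 0·2 + 0·1 + -2·-2 + 5·1 + 0·1 + -1·-1 + -7·-1.

12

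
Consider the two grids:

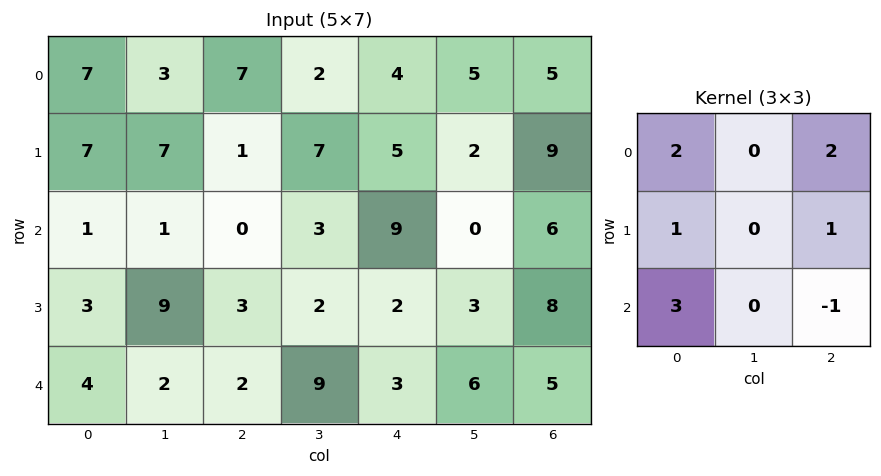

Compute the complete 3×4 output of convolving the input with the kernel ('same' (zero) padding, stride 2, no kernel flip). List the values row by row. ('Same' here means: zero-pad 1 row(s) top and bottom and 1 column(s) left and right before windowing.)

Output[0,0]: The receptive field on the zero-padded input at this output position is [0 0 0 / 0 7 3 / 0 7 7]. Elementwise product with the kernel and sum: 0·2 + 0·2 + 0·1 + 3·1 + 0·3 + 7·-1.

-4 19 26 11
6 57 24 13
20 33 25 12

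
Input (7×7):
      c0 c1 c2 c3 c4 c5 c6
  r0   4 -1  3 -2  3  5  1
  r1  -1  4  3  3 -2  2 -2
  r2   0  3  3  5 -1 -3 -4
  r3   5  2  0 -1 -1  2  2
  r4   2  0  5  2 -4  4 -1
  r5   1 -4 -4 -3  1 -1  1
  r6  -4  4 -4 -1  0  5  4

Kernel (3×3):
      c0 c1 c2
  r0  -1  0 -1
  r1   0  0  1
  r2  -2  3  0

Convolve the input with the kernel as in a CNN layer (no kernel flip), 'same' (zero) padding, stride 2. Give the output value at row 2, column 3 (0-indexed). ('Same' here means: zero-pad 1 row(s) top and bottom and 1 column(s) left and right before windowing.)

3

The receptive field on the zero-padded input at this output position is [2 2 0 / 4 -1 0 / -1 1 0]. Elementwise product with the kernel and sum: 2·-1 + 0·-1 + 0·1 + -1·-2 + 1·3.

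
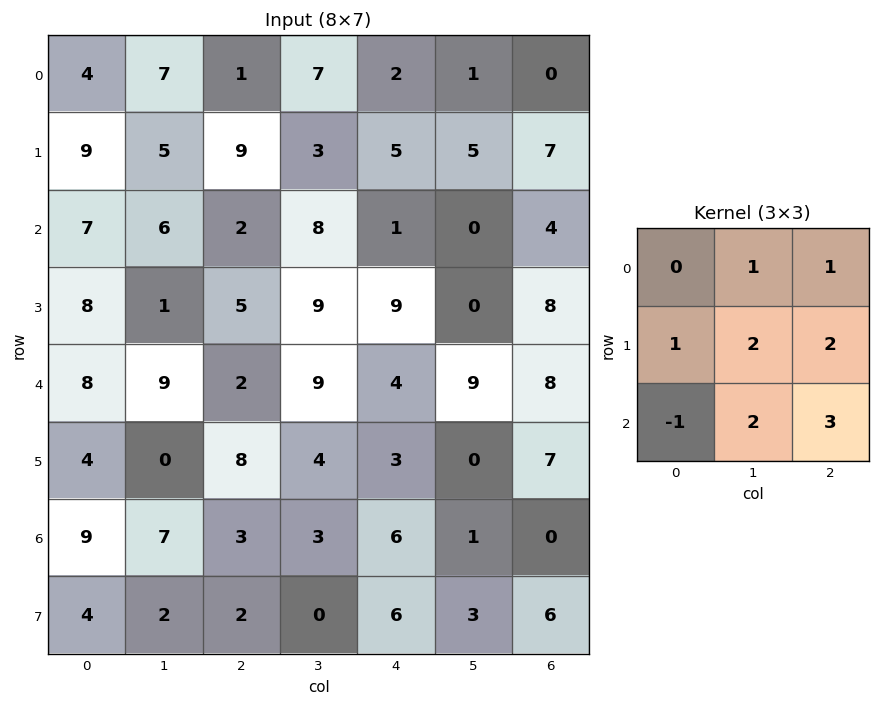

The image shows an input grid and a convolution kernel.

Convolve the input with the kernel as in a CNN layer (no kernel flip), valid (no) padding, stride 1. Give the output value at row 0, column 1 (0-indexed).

59

The receptive field on the input at this output position is [7 1 7 / 5 9 3 / 6 2 8]. Elementwise product with the kernel and sum: 1·1 + 7·1 + 5·1 + 9·2 + 3·2 + 6·-1 + 2·2 + 8·3.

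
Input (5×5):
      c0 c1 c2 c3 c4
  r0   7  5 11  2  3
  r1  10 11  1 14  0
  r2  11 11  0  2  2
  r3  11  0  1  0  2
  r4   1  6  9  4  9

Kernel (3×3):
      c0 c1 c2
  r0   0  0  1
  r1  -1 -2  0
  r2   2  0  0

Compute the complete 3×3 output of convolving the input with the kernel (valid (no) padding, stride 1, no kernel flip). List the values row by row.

1 11 -26
-10 3 -2
-9 12 19

Output[0,0]: The receptive field on the input at this output position is [7 5 11 / 10 11 1 / 11 11 0]. Elementwise product with the kernel and sum: 11·1 + 10·-1 + 11·-2 + 11·2.
Output[0,1]: The receptive field on the input at this output position is [5 11 2 / 11 1 14 / 11 0 2]. Elementwise product with the kernel and sum: 2·1 + 11·-1 + 1·-2 + 11·2.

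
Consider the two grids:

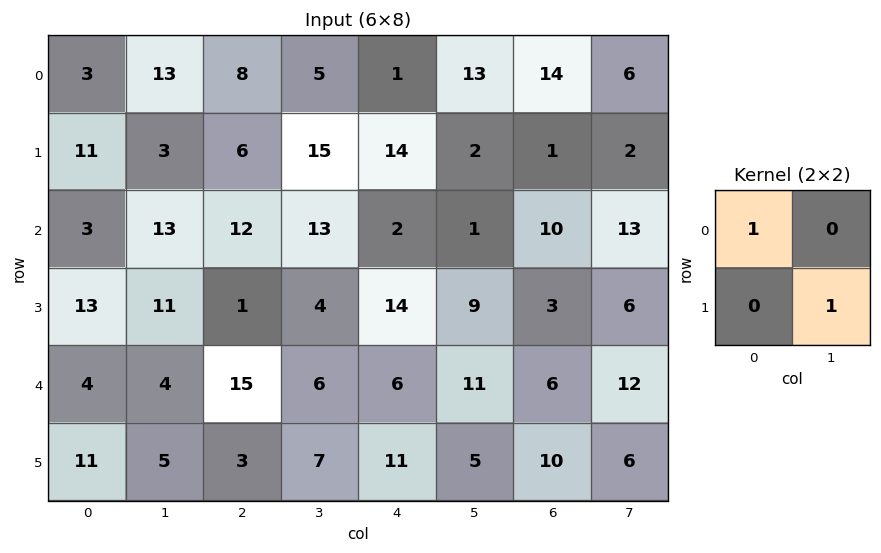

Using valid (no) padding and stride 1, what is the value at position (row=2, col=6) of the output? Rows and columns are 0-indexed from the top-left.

16

The receptive field on the input at this output position is [10 13 / 3 6]. Elementwise product with the kernel and sum: 10·1 + 6·1.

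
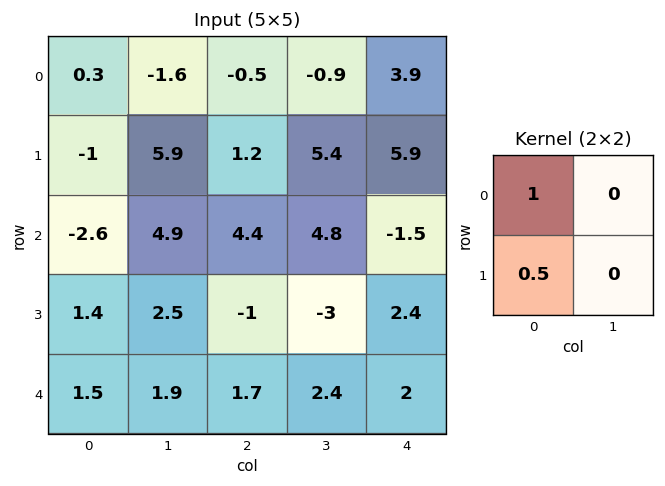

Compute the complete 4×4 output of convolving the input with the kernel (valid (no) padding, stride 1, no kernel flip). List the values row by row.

-0.2 1.35 0.1 1.8
-2.3 8.35 3.4 7.8
-1.9 6.15 3.9 3.3
2.15 3.45 -0.15 -1.8

Output[0,0]: The receptive field on the input at this output position is [0.3 -1.6 / -1 5.9]. Elementwise product with the kernel and sum: 0.3·1 + -1·0.5.
Output[0,1]: The receptive field on the input at this output position is [-1.6 -0.5 / 5.9 1.2]. Elementwise product with the kernel and sum: -1.6·1 + 5.9·0.5.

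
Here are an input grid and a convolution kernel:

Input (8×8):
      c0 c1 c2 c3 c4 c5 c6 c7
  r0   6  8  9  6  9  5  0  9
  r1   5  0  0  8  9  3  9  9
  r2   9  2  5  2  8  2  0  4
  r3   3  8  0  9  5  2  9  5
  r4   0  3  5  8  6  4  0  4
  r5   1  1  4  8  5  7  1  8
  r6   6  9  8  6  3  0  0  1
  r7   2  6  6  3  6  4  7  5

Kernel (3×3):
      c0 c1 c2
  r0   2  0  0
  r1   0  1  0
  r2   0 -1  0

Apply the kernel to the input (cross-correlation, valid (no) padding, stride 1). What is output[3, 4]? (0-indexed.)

The receptive field on the input at this output position is [5 2 9 / 6 4 0 / 5 7 1]. Elementwise product with the kernel and sum: 5·2 + 4·1 + 7·-1.

7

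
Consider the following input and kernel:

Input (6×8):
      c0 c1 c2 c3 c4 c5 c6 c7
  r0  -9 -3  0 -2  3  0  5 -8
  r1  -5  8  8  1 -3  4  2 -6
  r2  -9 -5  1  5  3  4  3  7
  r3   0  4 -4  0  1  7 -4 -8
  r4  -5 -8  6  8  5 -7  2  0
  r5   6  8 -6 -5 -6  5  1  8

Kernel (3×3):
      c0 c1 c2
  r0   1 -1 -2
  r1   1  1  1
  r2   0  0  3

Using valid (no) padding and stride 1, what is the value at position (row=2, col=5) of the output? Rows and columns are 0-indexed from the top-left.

The receptive field on the input at this output position is [4 3 7 / 7 -4 -8 / -7 2 0]. Elementwise product with the kernel and sum: 4·1 + 3·-1 + 7·-2 + 7·1 + -4·1 + -8·1 + 0·3.

-18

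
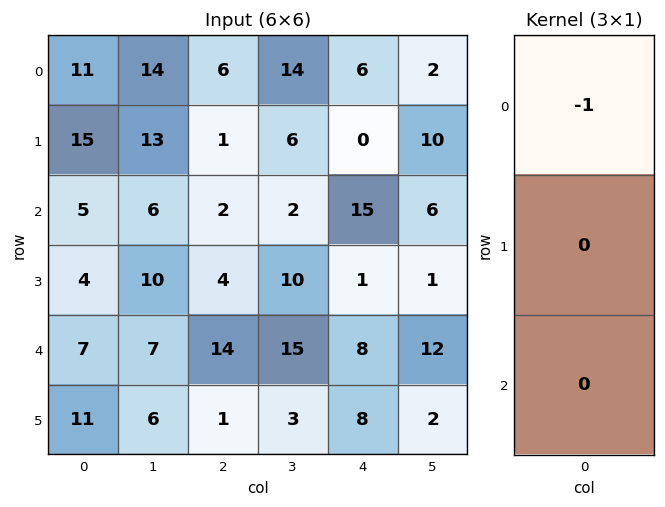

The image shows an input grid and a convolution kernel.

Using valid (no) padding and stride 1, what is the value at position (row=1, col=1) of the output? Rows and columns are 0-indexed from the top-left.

-13

The receptive field on the input at this output position is [13 / 6 / 10]. Elementwise product with the kernel and sum: 13·-1.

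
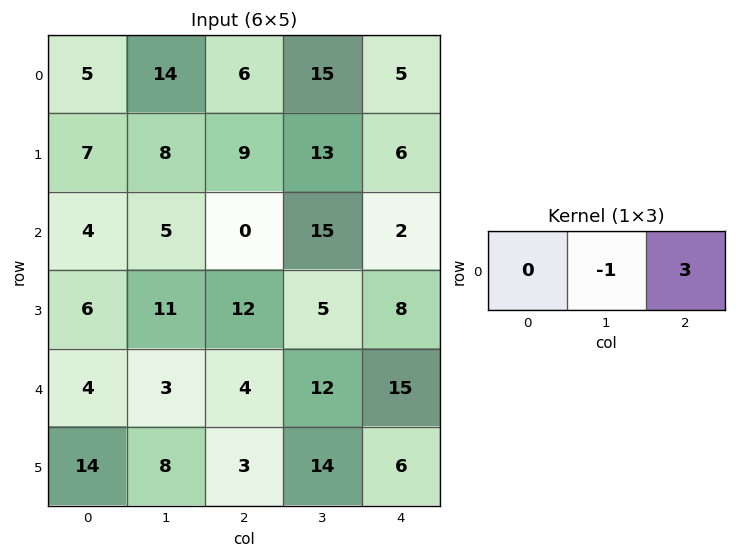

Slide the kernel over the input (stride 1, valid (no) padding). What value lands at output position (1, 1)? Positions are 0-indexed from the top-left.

30

The receptive field on the input at this output position is [8 9 13]. Elementwise product with the kernel and sum: 9·-1 + 13·3.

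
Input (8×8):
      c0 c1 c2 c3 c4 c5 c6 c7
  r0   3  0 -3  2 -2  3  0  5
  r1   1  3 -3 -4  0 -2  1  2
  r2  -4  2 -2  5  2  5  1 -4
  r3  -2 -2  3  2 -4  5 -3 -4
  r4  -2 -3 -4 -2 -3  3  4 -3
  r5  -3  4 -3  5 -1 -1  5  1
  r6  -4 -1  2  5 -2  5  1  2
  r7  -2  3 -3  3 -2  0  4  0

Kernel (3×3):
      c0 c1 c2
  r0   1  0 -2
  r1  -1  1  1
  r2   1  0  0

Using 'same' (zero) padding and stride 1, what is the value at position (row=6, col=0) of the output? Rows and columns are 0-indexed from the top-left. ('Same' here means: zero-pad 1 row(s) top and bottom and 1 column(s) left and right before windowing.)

-13

The receptive field on the zero-padded input at this output position is [0 -3 4 / 0 -4 -1 / 0 -2 3]. Elementwise product with the kernel and sum: 0·1 + 4·-2 + 0·-1 + -4·1 + -1·1 + 0·1.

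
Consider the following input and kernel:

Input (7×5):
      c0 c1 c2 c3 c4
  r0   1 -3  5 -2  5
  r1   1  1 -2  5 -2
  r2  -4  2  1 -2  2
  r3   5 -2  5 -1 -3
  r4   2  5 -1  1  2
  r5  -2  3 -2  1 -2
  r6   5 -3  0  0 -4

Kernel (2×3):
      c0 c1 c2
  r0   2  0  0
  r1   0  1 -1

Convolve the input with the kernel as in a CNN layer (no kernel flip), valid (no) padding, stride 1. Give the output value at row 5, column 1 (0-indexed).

The receptive field on the input at this output position is [3 -2 1 / -3 0 0]. Elementwise product with the kernel and sum: 3·2 + 0·1 + 0·-1.

6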